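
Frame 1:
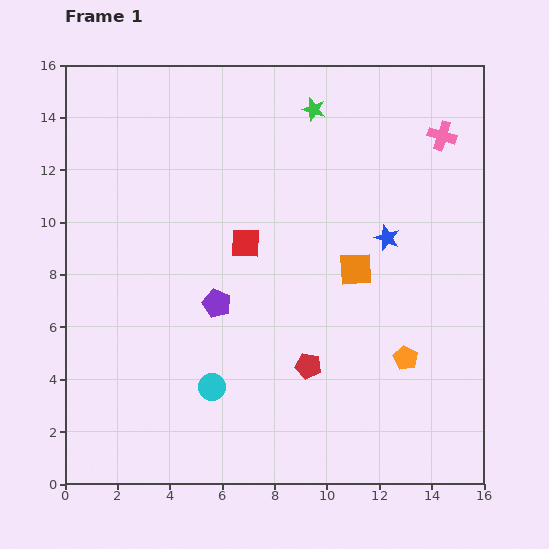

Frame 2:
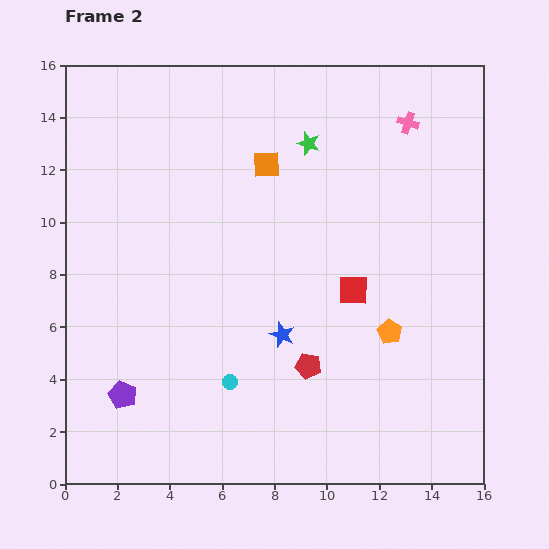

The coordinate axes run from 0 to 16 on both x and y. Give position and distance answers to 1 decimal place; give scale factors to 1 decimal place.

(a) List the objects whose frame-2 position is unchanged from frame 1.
the red pentagon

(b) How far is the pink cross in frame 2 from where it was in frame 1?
1.4

The pink cross moved from (14.4, 13.3) to (13.1, 13.8), a distance of √(1.3² + 0.5²) ≈ 1.4.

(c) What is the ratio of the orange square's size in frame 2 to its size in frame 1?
0.8×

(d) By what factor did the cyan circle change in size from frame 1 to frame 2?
0.6×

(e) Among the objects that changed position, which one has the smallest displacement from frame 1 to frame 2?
the cyan circle

(moved 0.7)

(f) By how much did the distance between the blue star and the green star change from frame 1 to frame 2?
+1.8

Distance in frame 1: 5.6. Distance in frame 2: 7.4.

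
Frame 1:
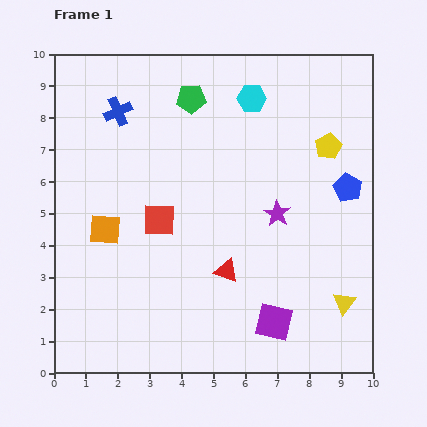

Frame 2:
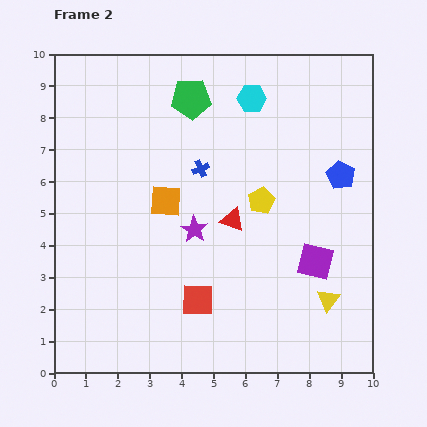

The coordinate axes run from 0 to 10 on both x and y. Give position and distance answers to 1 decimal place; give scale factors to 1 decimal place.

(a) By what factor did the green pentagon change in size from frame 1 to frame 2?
1.4×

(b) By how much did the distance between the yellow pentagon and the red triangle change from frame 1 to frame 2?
-3.9

Distance in frame 1: 5.0. Distance in frame 2: 1.1.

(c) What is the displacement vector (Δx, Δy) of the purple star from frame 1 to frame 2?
(-2.6, -0.5)

The purple star was at (7.0, 5.0) in frame 1 and (4.4, 4.5) in frame 2.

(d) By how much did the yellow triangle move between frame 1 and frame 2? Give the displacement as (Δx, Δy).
(-0.5, 0.1)

The yellow triangle was at (9.1, 2.2) in frame 1 and (8.6, 2.3) in frame 2.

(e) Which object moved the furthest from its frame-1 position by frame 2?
the blue cross

(moved 3.2; next 2.8)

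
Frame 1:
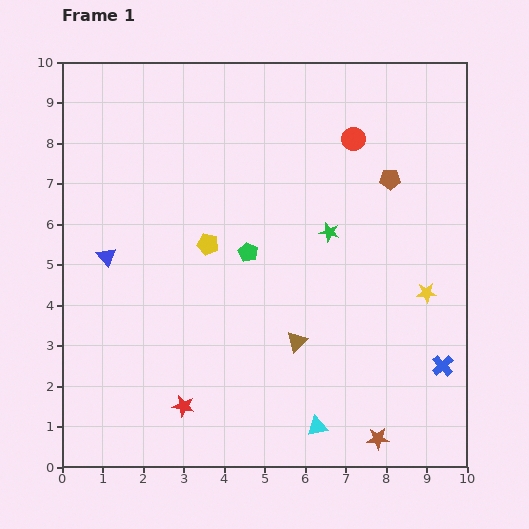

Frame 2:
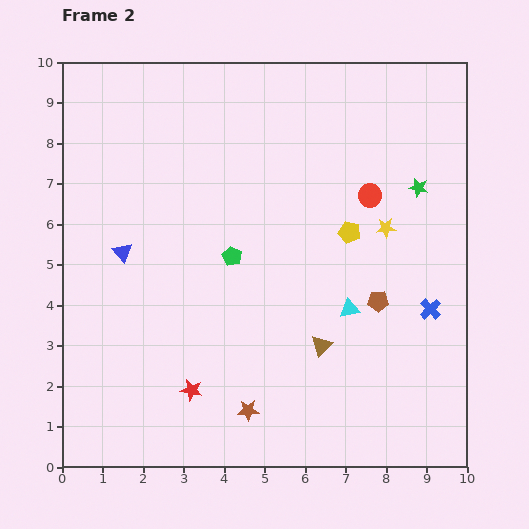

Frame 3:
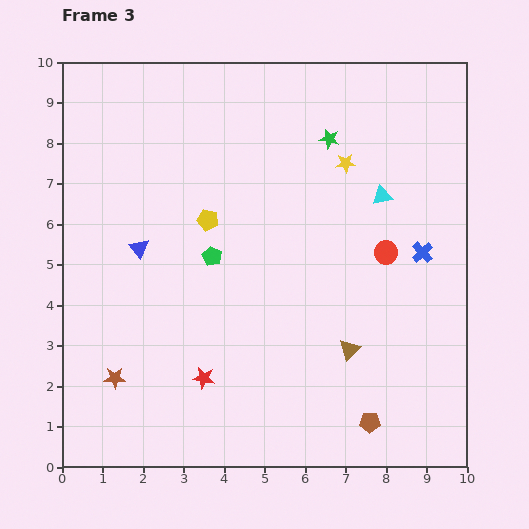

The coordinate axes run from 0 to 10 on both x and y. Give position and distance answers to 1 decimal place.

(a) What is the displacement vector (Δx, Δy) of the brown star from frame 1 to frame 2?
(-3.2, 0.7)

The brown star was at (7.8, 0.7) in frame 1 and (4.6, 1.4) in frame 2.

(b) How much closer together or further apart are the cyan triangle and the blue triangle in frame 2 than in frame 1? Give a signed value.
-0.9

Distance in frame 1: 6.7. Distance in frame 2: 5.8.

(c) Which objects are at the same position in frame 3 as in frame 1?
none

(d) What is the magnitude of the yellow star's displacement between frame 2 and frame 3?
1.9

The yellow star moved from (8.0, 5.9) to (7.0, 7.5), a distance of √(1.0² + 1.6²) ≈ 1.9.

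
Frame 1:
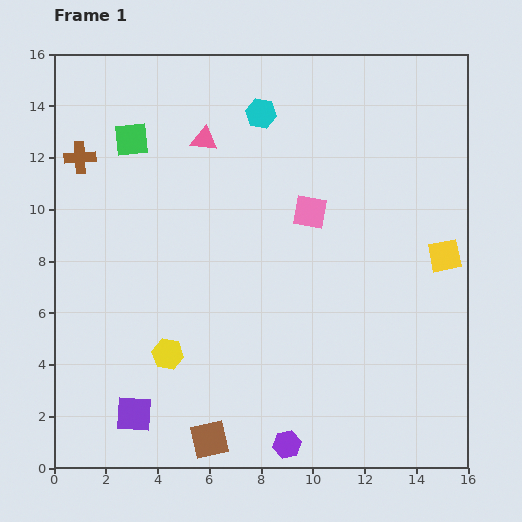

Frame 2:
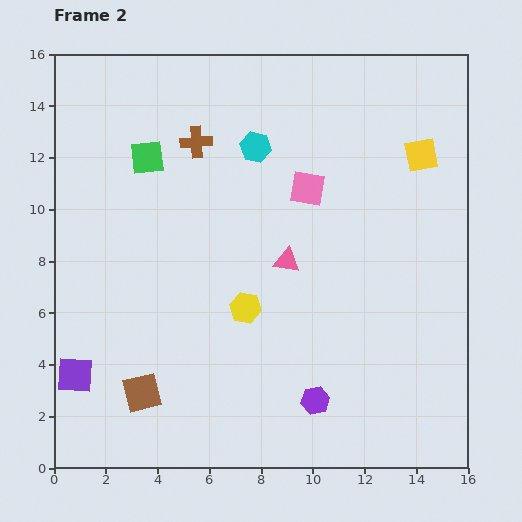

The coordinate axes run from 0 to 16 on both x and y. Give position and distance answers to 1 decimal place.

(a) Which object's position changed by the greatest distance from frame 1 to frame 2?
the pink triangle

(moved 5.7; next 4.5)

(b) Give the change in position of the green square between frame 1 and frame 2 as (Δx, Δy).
(0.6, -0.7)

The green square was at (3.0, 12.7) in frame 1 and (3.6, 12.0) in frame 2.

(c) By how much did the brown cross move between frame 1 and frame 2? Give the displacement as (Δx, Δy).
(4.5, 0.6)

The brown cross was at (1.0, 12.0) in frame 1 and (5.5, 12.6) in frame 2.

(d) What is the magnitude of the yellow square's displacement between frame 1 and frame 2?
4.0

The yellow square moved from (15.1, 8.2) to (14.2, 12.1), a distance of √(0.9² + 3.9²) ≈ 4.0.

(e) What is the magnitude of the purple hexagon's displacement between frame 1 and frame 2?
2.0

The purple hexagon moved from (9.0, 0.9) to (10.1, 2.6), a distance of √(1.1² + 1.7²) ≈ 2.0.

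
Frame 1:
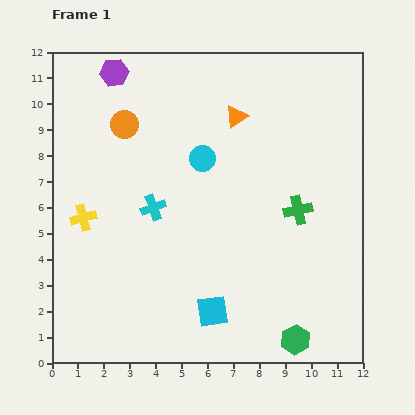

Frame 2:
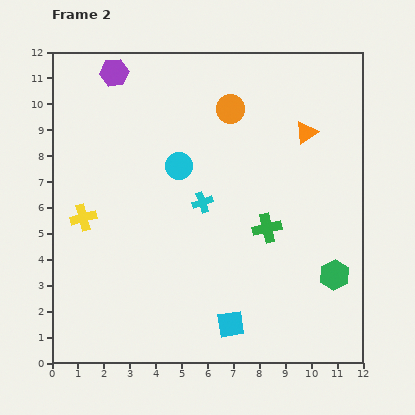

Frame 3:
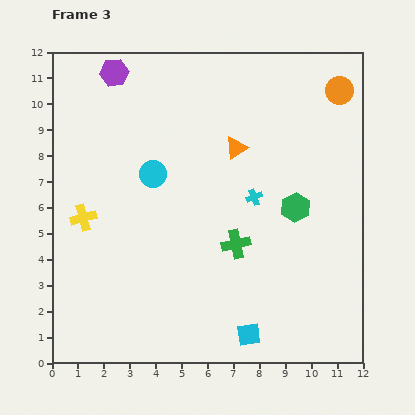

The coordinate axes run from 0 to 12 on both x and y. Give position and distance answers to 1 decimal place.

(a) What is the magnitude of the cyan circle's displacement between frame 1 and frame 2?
0.9

The cyan circle moved from (5.8, 7.9) to (4.9, 7.6), a distance of √(0.9² + 0.3²) ≈ 0.9.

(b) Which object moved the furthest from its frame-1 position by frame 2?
the orange circle

(moved 4.1; next 2.9)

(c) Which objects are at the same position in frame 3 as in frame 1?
the purple hexagon, the yellow cross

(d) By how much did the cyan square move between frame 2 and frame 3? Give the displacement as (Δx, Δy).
(0.7, -0.4)

The cyan square was at (6.9, 1.5) in frame 2 and (7.6, 1.1) in frame 3.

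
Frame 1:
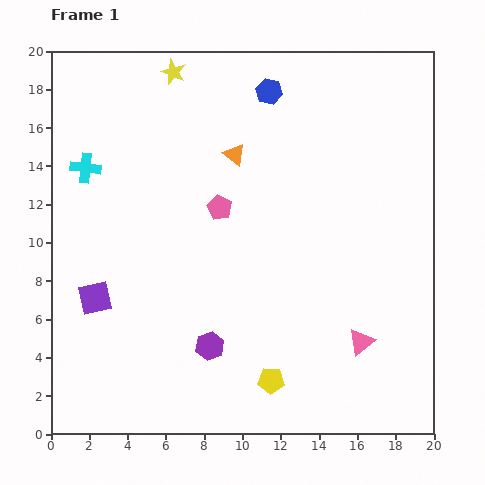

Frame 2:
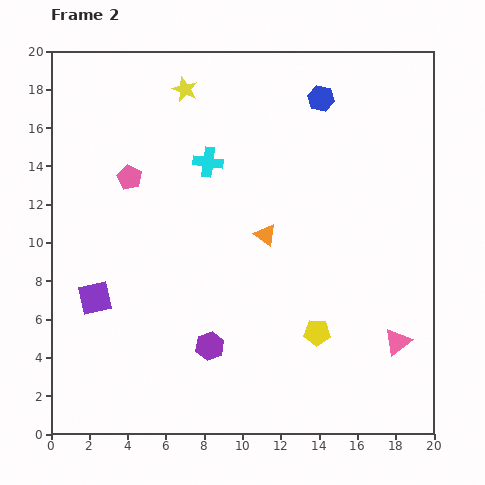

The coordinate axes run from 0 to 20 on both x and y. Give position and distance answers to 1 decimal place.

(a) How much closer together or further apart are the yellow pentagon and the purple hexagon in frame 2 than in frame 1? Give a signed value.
+1.9

Distance in frame 1: 3.7. Distance in frame 2: 5.6.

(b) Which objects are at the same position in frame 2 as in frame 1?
the purple hexagon, the purple square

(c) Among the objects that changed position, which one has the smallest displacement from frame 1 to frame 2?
the yellow star

(moved 1.1)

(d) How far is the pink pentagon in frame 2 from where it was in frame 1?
5.0

The pink pentagon moved from (8.8, 11.8) to (4.1, 13.4), a distance of √(4.7² + 1.6²) ≈ 5.0.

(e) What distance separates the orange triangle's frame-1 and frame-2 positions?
4.5

The orange triangle moved from (9.6, 14.6) to (11.2, 10.4), a distance of √(1.6² + 4.2²) ≈ 4.5.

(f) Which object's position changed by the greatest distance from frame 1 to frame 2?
the cyan cross

(moved 6.4; next 5.0)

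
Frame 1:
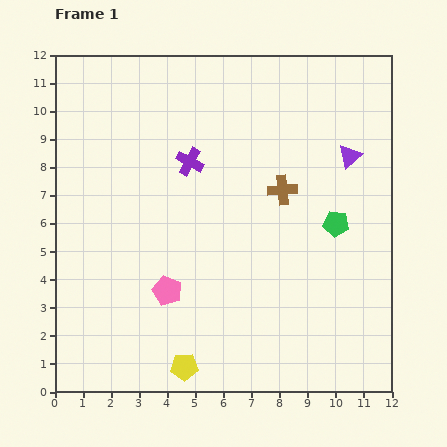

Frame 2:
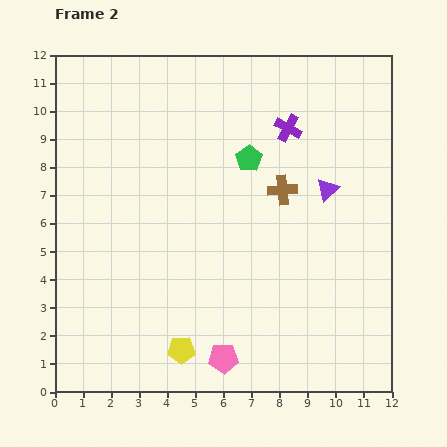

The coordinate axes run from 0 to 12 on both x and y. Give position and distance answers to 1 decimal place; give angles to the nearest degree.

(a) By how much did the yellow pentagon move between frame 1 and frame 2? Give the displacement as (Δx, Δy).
(-0.1, 0.6)

The yellow pentagon was at (4.6, 0.9) in frame 1 and (4.5, 1.5) in frame 2.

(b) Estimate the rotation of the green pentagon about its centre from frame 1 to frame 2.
31° clockwise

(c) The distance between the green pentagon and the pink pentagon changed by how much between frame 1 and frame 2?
+0.7

Distance in frame 1: 6.5. Distance in frame 2: 7.2.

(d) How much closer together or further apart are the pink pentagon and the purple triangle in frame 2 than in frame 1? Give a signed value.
-1.1

Distance in frame 1: 8.1. Distance in frame 2: 7.0.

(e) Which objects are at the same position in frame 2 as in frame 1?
the brown cross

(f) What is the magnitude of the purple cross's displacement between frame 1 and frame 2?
3.7

The purple cross moved from (4.8, 8.2) to (8.3, 9.4), a distance of √(3.5² + 1.2²) ≈ 3.7.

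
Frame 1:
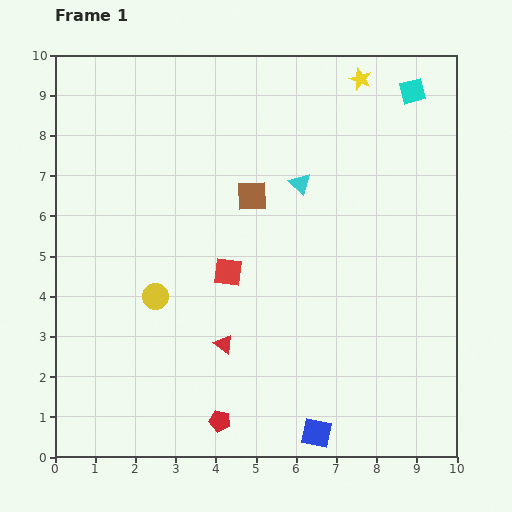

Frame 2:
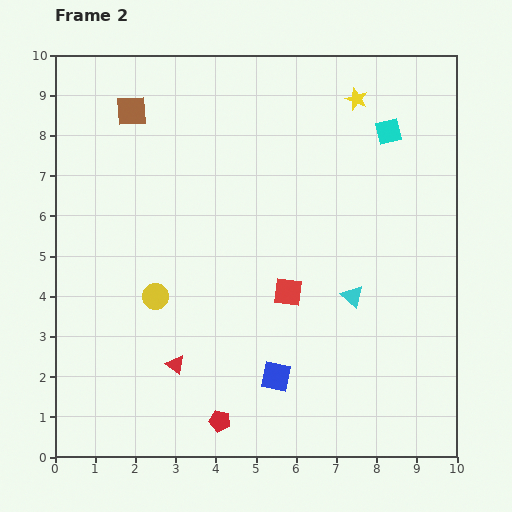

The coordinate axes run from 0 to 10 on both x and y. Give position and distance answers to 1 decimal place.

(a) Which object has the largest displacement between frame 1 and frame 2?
the brown square

(moved 3.7; next 3.1)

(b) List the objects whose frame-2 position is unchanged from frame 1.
the yellow circle, the red pentagon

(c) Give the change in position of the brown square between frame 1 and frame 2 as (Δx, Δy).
(-3.0, 2.1)

The brown square was at (4.9, 6.5) in frame 1 and (1.9, 8.6) in frame 2.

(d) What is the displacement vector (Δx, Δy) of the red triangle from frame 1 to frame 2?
(-1.2, -0.5)

The red triangle was at (4.2, 2.8) in frame 1 and (3.0, 2.3) in frame 2.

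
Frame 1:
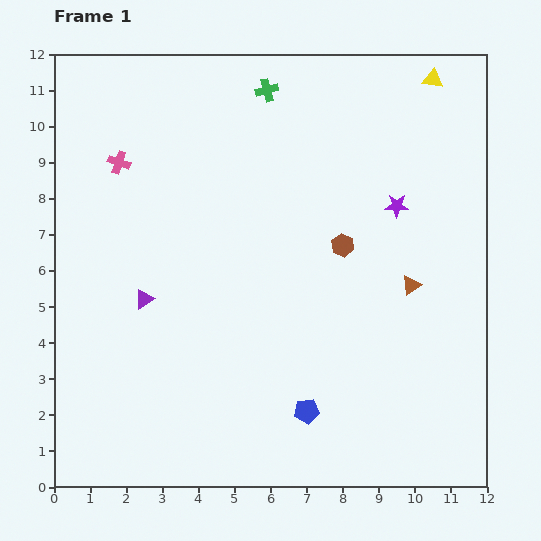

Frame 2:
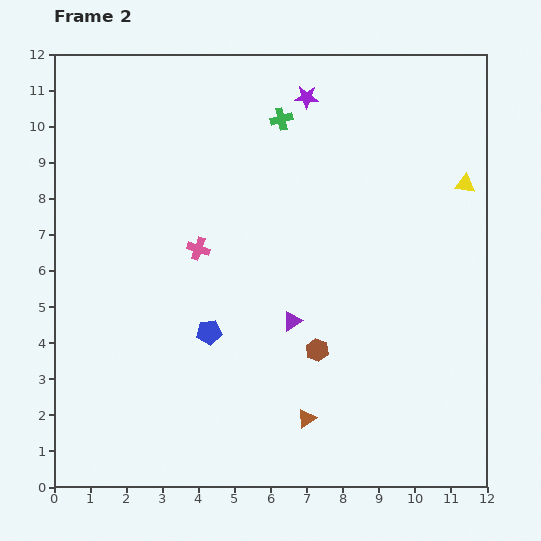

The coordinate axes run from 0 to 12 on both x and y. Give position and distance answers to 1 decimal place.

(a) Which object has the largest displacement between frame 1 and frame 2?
the brown triangle

(moved 4.7; next 4.1)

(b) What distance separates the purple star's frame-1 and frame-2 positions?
3.9

The purple star moved from (9.5, 7.8) to (7.0, 10.8), a distance of √(2.5² + 3.0²) ≈ 3.9.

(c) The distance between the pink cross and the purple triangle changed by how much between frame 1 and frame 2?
-0.6

Distance in frame 1: 3.9. Distance in frame 2: 3.3.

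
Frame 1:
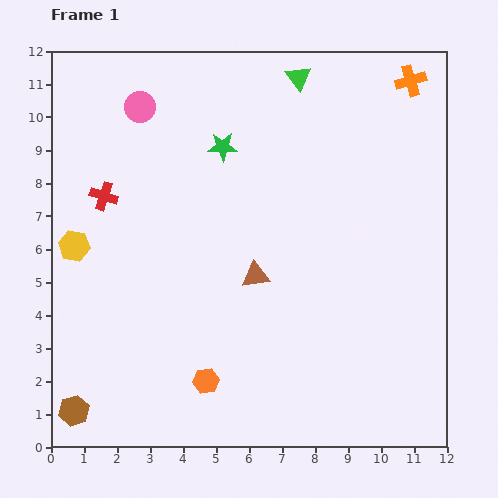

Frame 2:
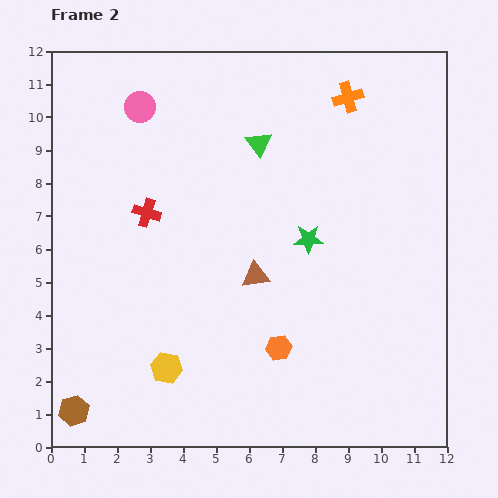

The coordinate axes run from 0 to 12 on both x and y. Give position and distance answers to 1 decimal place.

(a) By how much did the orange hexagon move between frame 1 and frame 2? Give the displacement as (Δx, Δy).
(2.2, 1.0)

The orange hexagon was at (4.7, 2.0) in frame 1 and (6.9, 3.0) in frame 2.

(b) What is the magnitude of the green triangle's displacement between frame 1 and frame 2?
2.3

The green triangle moved from (7.5, 11.2) to (6.3, 9.2), a distance of √(1.2² + 2.0²) ≈ 2.3.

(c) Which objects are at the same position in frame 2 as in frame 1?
the pink circle, the brown triangle, the brown hexagon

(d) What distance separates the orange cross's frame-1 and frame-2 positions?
2.0

The orange cross moved from (10.9, 11.1) to (9.0, 10.6), a distance of √(1.9² + 0.5²) ≈ 2.0.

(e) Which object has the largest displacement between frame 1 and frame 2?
the yellow hexagon

(moved 4.6; next 3.8)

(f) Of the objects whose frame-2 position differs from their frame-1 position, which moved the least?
the red cross

(moved 1.4)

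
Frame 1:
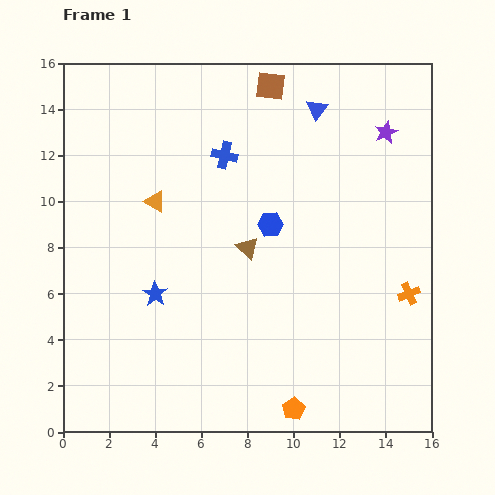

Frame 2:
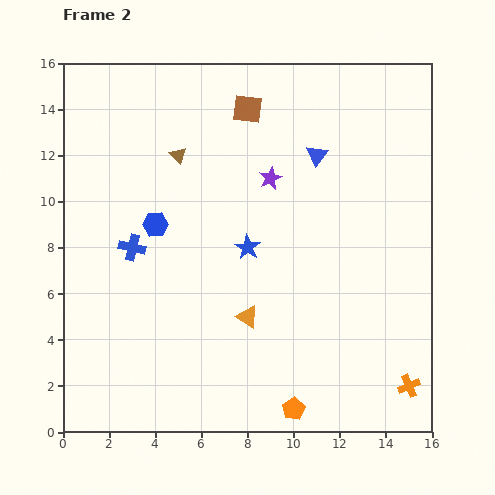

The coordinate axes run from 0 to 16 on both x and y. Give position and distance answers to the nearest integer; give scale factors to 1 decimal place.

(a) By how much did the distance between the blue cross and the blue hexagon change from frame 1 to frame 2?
-3

Distance in frame 1: 4. Distance in frame 2: 1.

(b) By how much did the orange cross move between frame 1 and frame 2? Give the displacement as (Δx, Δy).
(0, -4)

The orange cross was at (15, 6) in frame 1 and (15, 2) in frame 2.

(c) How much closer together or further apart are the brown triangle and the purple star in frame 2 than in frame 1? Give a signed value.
-4

Distance in frame 1: 8. Distance in frame 2: 4.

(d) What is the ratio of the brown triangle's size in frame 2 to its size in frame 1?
0.7×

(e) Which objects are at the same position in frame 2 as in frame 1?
the orange pentagon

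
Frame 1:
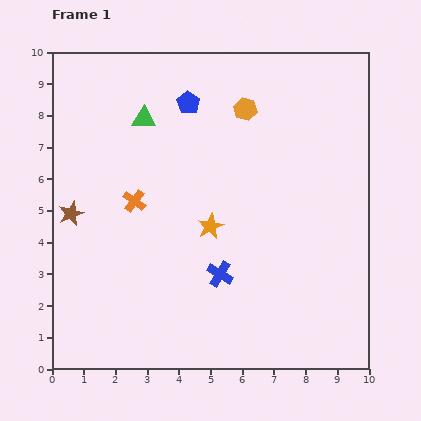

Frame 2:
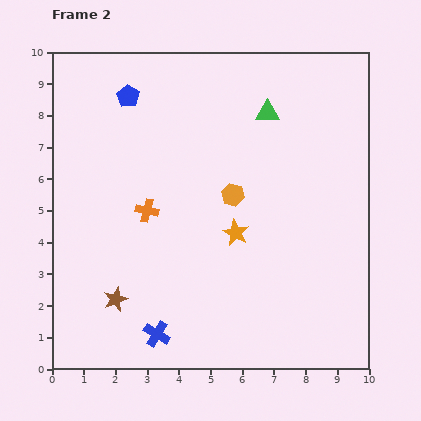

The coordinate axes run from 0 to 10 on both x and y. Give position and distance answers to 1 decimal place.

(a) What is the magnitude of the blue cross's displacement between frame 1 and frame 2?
2.8

The blue cross moved from (5.3, 3.0) to (3.3, 1.1), a distance of √(2.0² + 1.9²) ≈ 2.8.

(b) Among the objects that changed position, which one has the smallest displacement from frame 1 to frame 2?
the orange cross

(moved 0.5)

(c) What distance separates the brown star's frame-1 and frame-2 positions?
3.0

The brown star moved from (0.6, 4.9) to (2.0, 2.2), a distance of √(1.4² + 2.7²) ≈ 3.0.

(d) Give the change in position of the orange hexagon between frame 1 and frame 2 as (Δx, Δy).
(-0.4, -2.7)

The orange hexagon was at (6.1, 8.2) in frame 1 and (5.7, 5.5) in frame 2.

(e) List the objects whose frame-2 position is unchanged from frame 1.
none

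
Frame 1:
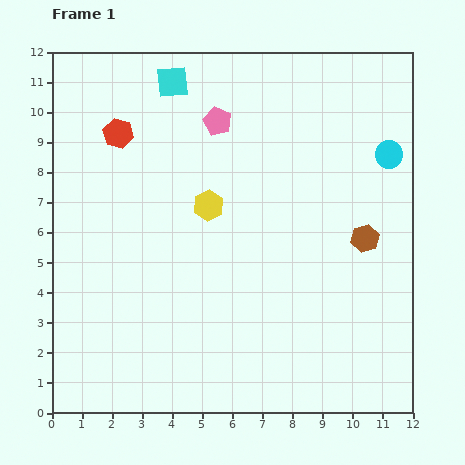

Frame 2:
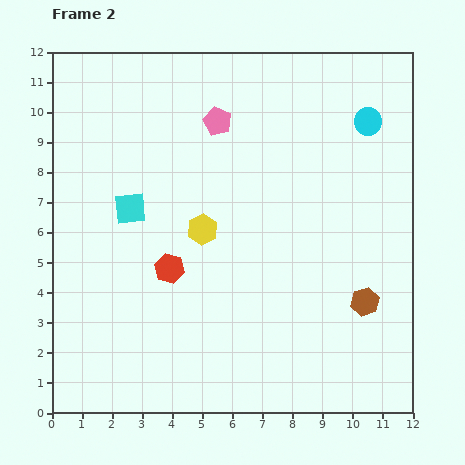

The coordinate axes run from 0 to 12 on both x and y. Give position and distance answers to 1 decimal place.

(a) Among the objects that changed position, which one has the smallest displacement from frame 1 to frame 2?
the yellow hexagon

(moved 0.8)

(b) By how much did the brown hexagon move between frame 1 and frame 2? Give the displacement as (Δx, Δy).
(0.0, -2.1)

The brown hexagon was at (10.4, 5.8) in frame 1 and (10.4, 3.7) in frame 2.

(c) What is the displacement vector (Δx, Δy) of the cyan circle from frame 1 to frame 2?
(-0.7, 1.1)

The cyan circle was at (11.2, 8.6) in frame 1 and (10.5, 9.7) in frame 2.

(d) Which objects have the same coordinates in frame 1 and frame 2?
the pink pentagon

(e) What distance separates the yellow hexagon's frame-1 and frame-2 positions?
0.8

The yellow hexagon moved from (5.2, 6.9) to (5.0, 6.1), a distance of √(0.2² + 0.8²) ≈ 0.8.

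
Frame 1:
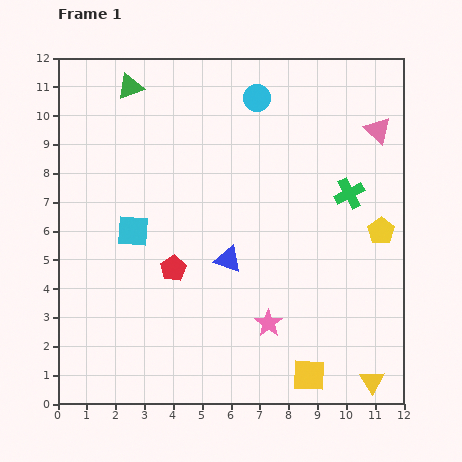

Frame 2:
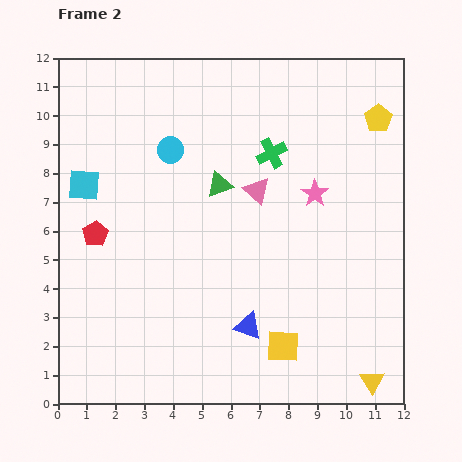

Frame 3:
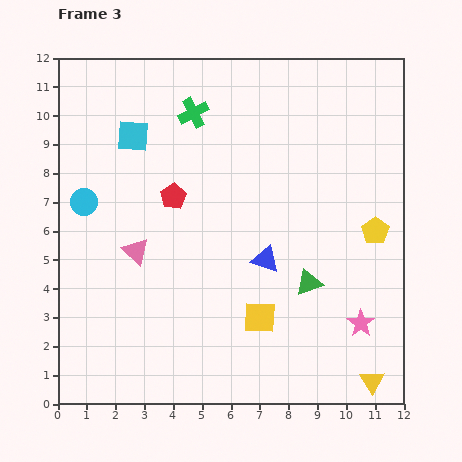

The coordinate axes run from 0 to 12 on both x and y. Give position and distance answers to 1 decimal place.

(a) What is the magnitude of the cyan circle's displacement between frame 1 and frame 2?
3.5

The cyan circle moved from (6.9, 10.6) to (3.9, 8.8), a distance of √(3.0² + 1.8²) ≈ 3.5.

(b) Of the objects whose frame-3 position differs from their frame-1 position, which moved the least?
the yellow pentagon

(moved 0.2)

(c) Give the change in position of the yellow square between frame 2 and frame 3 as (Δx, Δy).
(-0.8, 1.0)

The yellow square was at (7.8, 2.0) in frame 2 and (7.0, 3.0) in frame 3.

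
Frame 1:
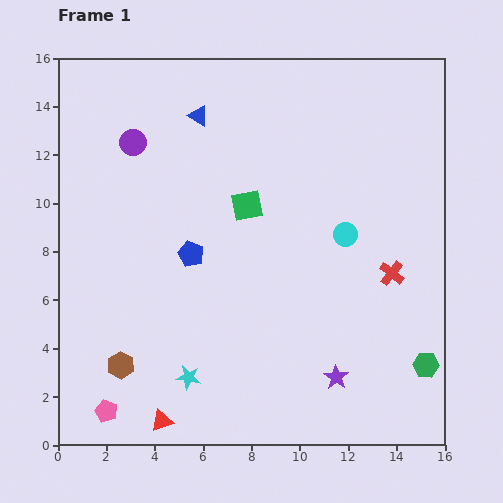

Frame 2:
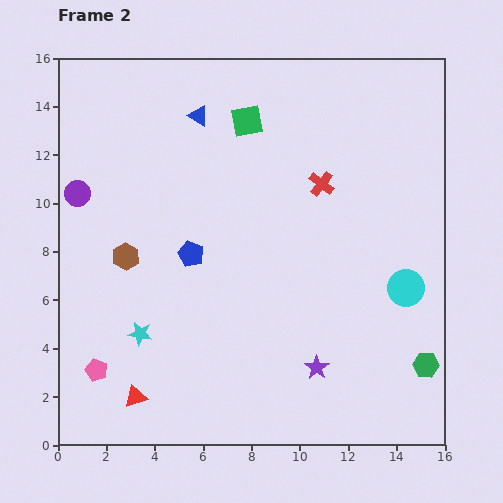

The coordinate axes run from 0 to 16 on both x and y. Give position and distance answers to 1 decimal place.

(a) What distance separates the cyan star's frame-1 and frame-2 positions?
2.7

The cyan star moved from (5.4, 2.8) to (3.4, 4.6), a distance of √(2.0² + 1.8²) ≈ 2.7.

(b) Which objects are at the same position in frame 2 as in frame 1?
the blue pentagon, the blue triangle, the green hexagon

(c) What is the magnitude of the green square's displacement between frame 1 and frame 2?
3.5

The green square moved from (7.8, 9.9) to (7.8, 13.4), a distance of √(0.0² + 3.5²) ≈ 3.5.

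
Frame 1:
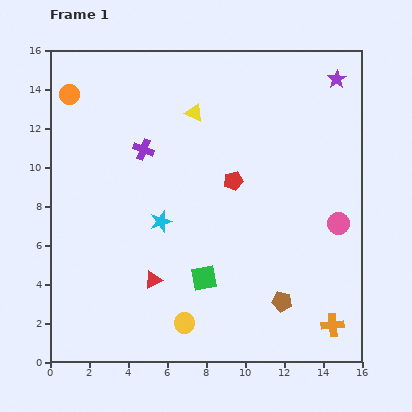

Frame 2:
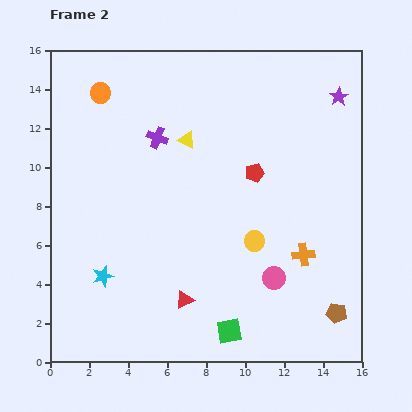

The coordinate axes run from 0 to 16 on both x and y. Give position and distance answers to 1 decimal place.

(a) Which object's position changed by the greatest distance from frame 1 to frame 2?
the yellow circle

(moved 5.5; next 4.3)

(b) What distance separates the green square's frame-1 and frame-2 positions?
3.0

The green square moved from (7.9, 4.3) to (9.2, 1.6), a distance of √(1.3² + 2.7²) ≈ 3.0.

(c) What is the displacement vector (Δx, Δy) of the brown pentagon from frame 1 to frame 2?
(2.8, -0.6)

The brown pentagon was at (11.9, 3.1) in frame 1 and (14.7, 2.5) in frame 2.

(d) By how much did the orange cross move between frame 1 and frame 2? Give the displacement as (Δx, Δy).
(-1.5, 3.6)

The orange cross was at (14.5, 1.9) in frame 1 and (13.0, 5.5) in frame 2.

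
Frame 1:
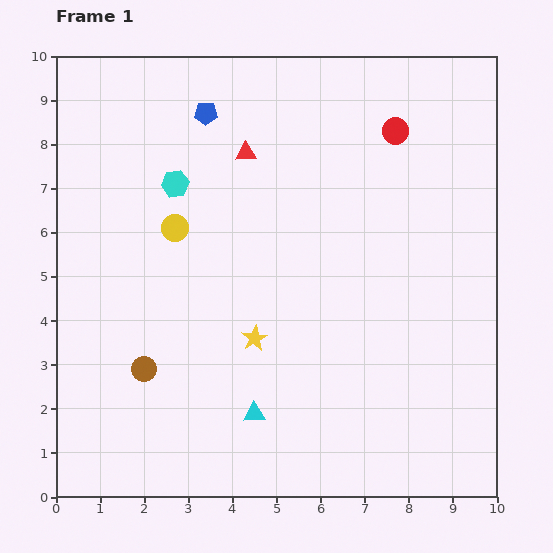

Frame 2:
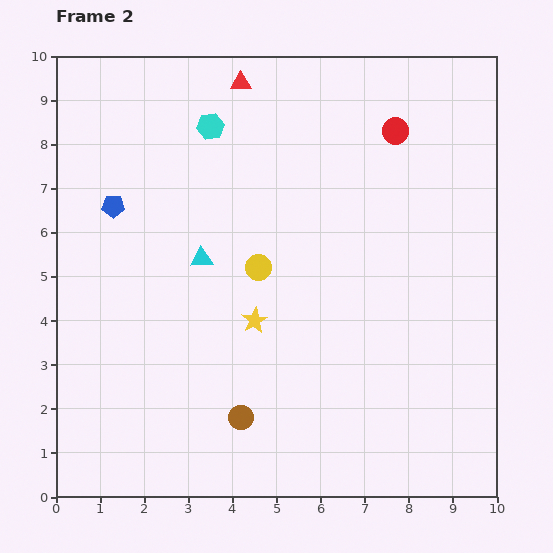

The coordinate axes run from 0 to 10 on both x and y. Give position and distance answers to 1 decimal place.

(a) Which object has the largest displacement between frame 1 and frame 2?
the cyan triangle

(moved 3.7; next 3.0)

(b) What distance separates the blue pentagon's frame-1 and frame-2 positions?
3.0

The blue pentagon moved from (3.4, 8.7) to (1.3, 6.6), a distance of √(2.1² + 2.1²) ≈ 3.0.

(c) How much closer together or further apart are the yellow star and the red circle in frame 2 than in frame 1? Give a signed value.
-0.3

Distance in frame 1: 5.7. Distance in frame 2: 5.4.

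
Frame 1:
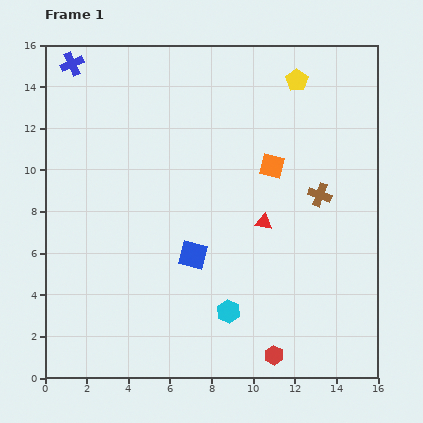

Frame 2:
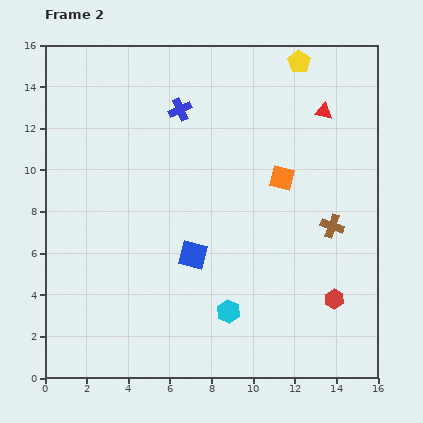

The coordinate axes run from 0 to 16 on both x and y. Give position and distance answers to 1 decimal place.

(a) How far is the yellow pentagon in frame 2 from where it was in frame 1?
0.9

The yellow pentagon moved from (12.1, 14.3) to (12.2, 15.2), a distance of √(0.1² + 0.9²) ≈ 0.9.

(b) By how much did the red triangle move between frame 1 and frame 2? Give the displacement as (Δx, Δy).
(2.9, 5.3)

The red triangle was at (10.5, 7.5) in frame 1 and (13.4, 12.8) in frame 2.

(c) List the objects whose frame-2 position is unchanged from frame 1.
the cyan hexagon, the blue square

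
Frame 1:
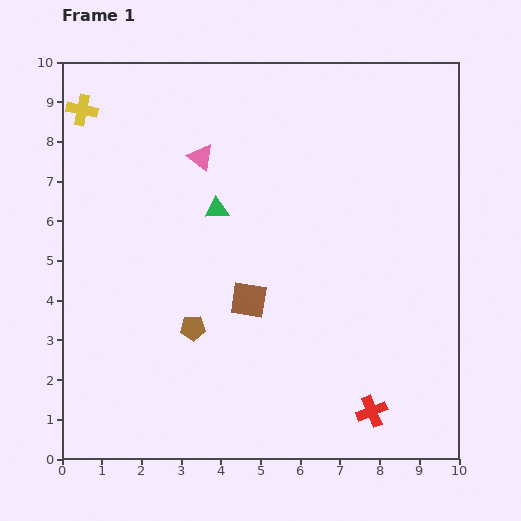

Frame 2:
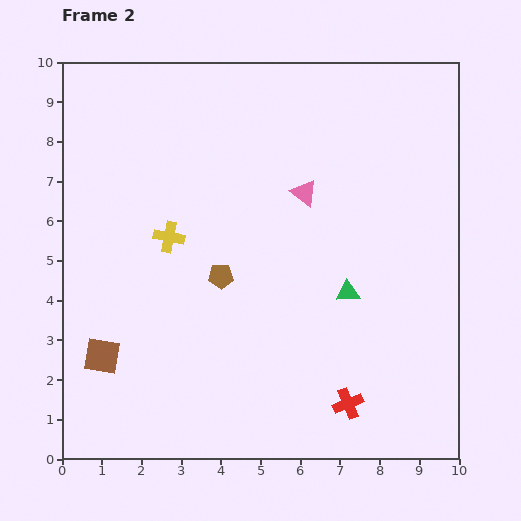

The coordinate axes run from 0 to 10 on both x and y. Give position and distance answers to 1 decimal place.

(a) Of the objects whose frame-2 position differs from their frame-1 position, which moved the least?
the red cross

(moved 0.6)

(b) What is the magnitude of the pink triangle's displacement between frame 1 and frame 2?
2.8

The pink triangle moved from (3.5, 7.6) to (6.1, 6.7), a distance of √(2.6² + 0.9²) ≈ 2.8.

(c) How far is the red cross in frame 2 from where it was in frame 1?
0.6

The red cross moved from (7.8, 1.2) to (7.2, 1.4), a distance of √(0.6² + 0.2²) ≈ 0.6.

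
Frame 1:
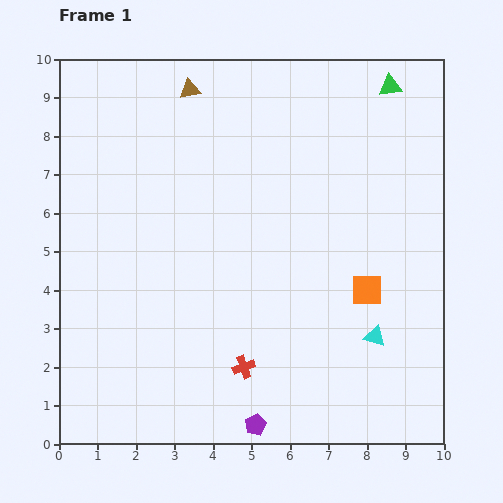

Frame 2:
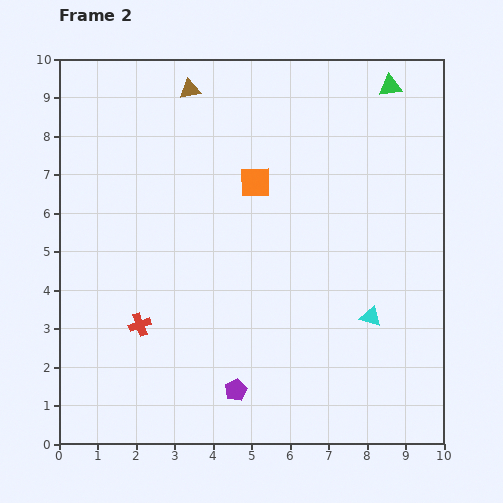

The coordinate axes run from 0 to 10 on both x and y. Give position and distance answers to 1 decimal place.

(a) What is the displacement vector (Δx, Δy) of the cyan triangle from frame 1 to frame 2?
(-0.1, 0.5)

The cyan triangle was at (8.2, 2.8) in frame 1 and (8.1, 3.3) in frame 2.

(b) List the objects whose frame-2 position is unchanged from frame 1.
the brown triangle, the green triangle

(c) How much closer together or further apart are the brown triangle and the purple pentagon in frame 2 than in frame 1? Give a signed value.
-1.0

Distance in frame 1: 8.9. Distance in frame 2: 7.9.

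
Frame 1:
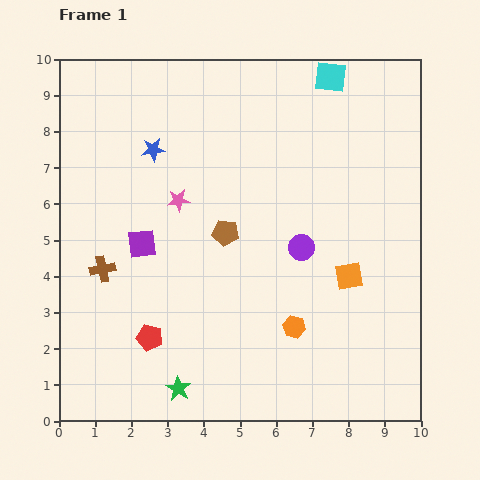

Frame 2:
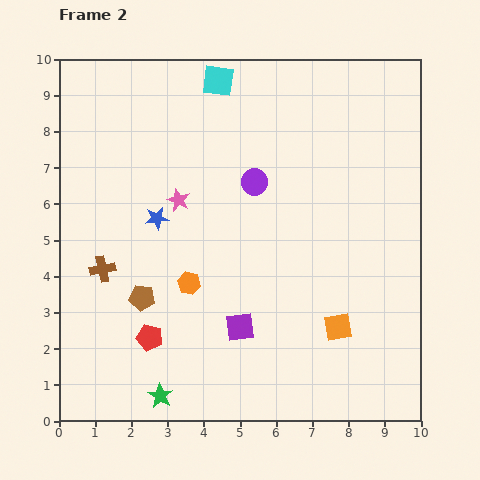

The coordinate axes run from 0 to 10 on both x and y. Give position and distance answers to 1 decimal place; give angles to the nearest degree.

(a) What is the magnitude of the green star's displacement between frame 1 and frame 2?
0.5

The green star moved from (3.3, 0.9) to (2.8, 0.7), a distance of √(0.5² + 0.2²) ≈ 0.5.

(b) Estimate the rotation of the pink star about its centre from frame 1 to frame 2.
29° clockwise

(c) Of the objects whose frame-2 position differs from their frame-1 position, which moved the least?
the green star

(moved 0.5)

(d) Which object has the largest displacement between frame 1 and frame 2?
the purple square

(moved 3.5; next 3.1)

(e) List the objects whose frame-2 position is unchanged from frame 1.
the red pentagon, the brown cross, the pink star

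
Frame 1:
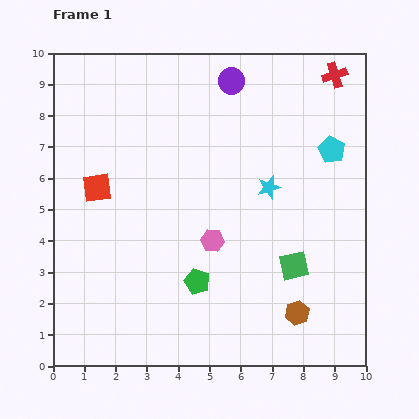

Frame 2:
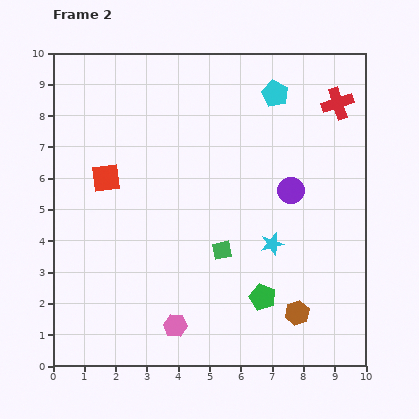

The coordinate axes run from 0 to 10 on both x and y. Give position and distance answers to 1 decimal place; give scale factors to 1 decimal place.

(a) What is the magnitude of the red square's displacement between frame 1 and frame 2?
0.4

The red square moved from (1.4, 5.7) to (1.7, 6.0), a distance of √(0.3² + 0.3²) ≈ 0.4.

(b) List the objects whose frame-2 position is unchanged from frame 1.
the brown hexagon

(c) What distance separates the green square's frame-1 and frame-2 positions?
2.4

The green square moved from (7.7, 3.2) to (5.4, 3.7), a distance of √(2.3² + 0.5²) ≈ 2.4.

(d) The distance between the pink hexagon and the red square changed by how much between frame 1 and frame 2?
+1.1

Distance in frame 1: 4.1. Distance in frame 2: 5.2.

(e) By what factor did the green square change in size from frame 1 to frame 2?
0.7×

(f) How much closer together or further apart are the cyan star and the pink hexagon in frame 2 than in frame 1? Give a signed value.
+1.5

Distance in frame 1: 2.5. Distance in frame 2: 4.0.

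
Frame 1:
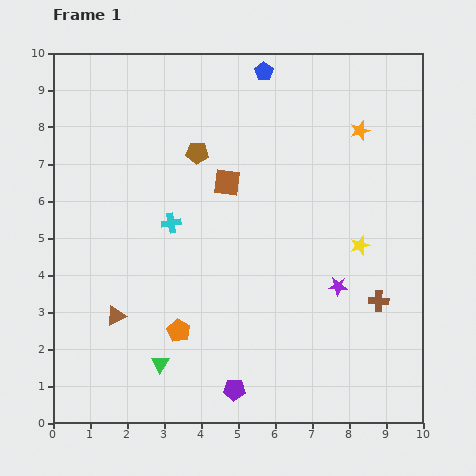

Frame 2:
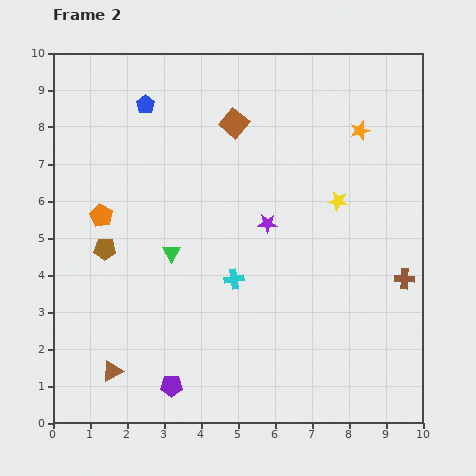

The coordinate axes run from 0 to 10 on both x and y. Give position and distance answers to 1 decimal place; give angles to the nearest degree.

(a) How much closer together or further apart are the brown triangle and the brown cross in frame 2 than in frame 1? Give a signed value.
+1.2

Distance in frame 1: 7.1. Distance in frame 2: 8.3.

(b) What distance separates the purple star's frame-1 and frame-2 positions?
2.5

The purple star moved from (7.7, 3.7) to (5.8, 5.4), a distance of √(1.9² + 1.7²) ≈ 2.5.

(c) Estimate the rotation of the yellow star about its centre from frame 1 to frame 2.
27° clockwise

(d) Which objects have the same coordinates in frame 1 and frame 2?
the orange star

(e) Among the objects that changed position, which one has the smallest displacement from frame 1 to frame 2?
the brown cross

(moved 0.9)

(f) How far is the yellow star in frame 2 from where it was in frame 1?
1.3

The yellow star moved from (8.3, 4.8) to (7.7, 6.0), a distance of √(0.6² + 1.2²) ≈ 1.3.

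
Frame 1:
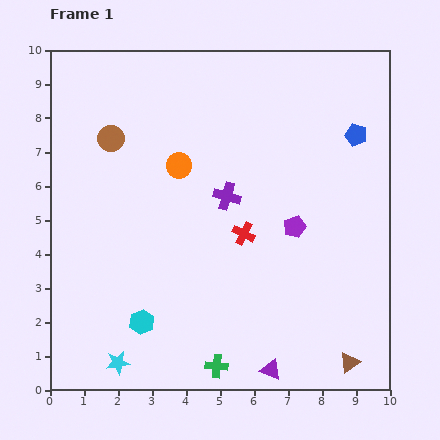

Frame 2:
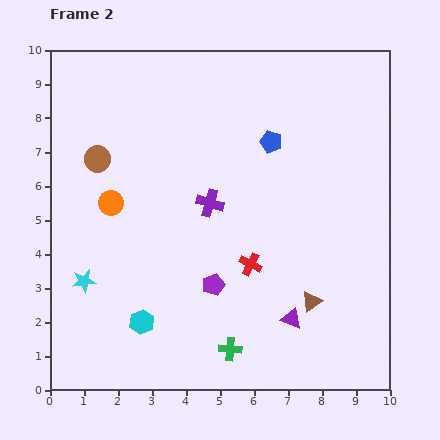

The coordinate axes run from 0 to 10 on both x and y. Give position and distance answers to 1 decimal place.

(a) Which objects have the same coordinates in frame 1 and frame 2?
the cyan hexagon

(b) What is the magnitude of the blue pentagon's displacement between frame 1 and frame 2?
2.5

The blue pentagon moved from (9.0, 7.5) to (6.5, 7.3), a distance of √(2.5² + 0.2²) ≈ 2.5.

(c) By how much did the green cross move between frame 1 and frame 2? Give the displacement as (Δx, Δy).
(0.4, 0.5)

The green cross was at (4.9, 0.7) in frame 1 and (5.3, 1.2) in frame 2.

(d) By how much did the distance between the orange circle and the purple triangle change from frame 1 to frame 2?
-0.3

Distance in frame 1: 6.6. Distance in frame 2: 6.3.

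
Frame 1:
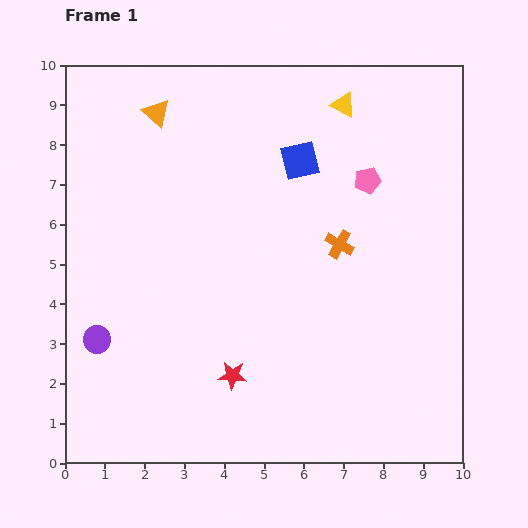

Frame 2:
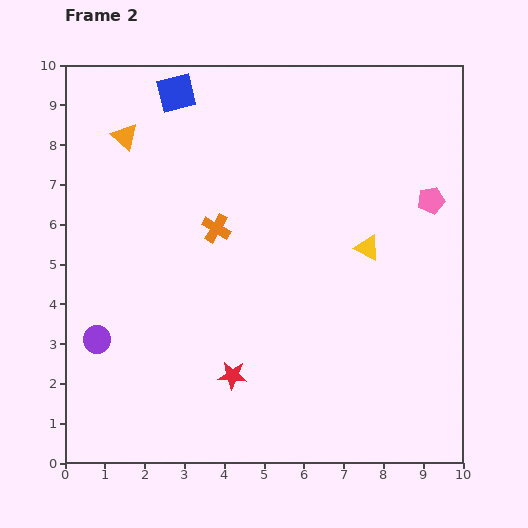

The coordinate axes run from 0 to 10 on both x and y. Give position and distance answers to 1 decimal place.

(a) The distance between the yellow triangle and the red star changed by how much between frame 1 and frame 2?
-2.7

Distance in frame 1: 7.4. Distance in frame 2: 4.7.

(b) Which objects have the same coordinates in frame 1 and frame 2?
the red star, the purple circle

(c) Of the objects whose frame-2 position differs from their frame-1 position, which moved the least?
the orange triangle

(moved 1.0)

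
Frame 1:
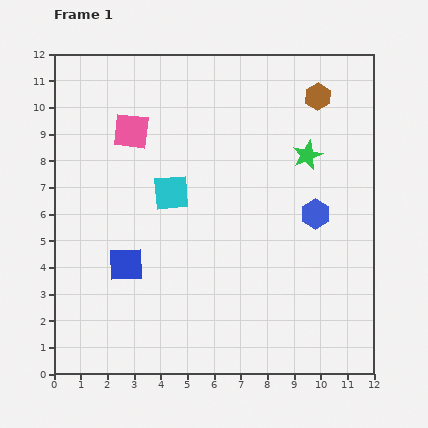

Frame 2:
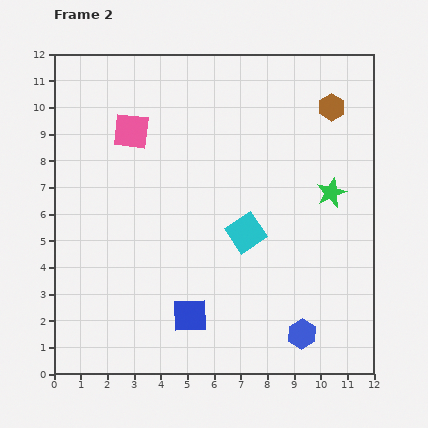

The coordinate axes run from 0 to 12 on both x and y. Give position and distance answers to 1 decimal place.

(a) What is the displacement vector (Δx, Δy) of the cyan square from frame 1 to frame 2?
(2.8, -1.5)

The cyan square was at (4.4, 6.8) in frame 1 and (7.2, 5.3) in frame 2.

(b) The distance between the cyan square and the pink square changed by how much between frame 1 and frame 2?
+3.0

Distance in frame 1: 2.7. Distance in frame 2: 5.7.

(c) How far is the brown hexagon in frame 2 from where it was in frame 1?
0.6

The brown hexagon moved from (9.9, 10.4) to (10.4, 10.0), a distance of √(0.5² + 0.4²) ≈ 0.6.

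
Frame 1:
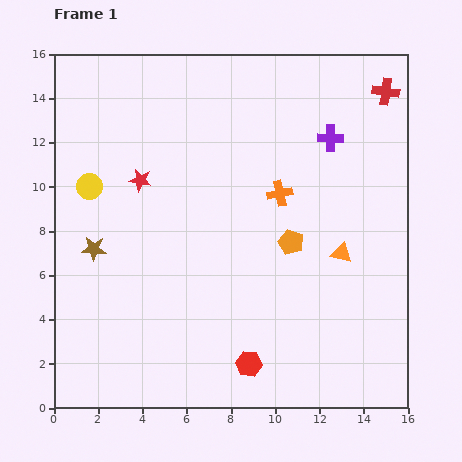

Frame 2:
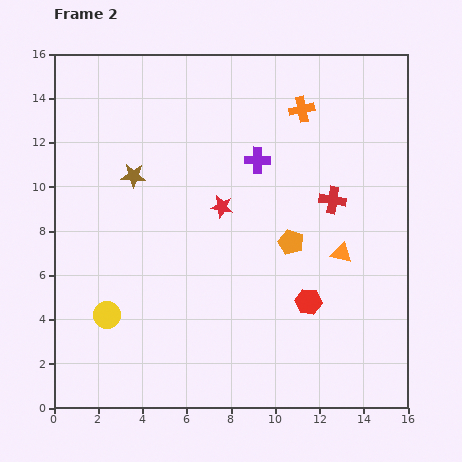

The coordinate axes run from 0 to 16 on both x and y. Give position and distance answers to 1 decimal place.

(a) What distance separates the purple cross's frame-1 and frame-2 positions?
3.4

The purple cross moved from (12.5, 12.2) to (9.2, 11.2), a distance of √(3.3² + 1.0²) ≈ 3.4.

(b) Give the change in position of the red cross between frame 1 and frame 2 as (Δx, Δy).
(-2.4, -4.9)

The red cross was at (15.0, 14.3) in frame 1 and (12.6, 9.4) in frame 2.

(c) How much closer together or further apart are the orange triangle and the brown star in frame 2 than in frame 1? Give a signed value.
-1.2

Distance in frame 1: 11.2. Distance in frame 2: 10.0.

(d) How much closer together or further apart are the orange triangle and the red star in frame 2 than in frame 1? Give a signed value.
-3.9

Distance in frame 1: 9.7. Distance in frame 2: 5.8.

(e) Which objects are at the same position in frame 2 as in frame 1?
the orange triangle, the orange pentagon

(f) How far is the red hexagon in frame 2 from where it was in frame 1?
3.9

The red hexagon moved from (8.8, 2.0) to (11.5, 4.8), a distance of √(2.7² + 2.8²) ≈ 3.9.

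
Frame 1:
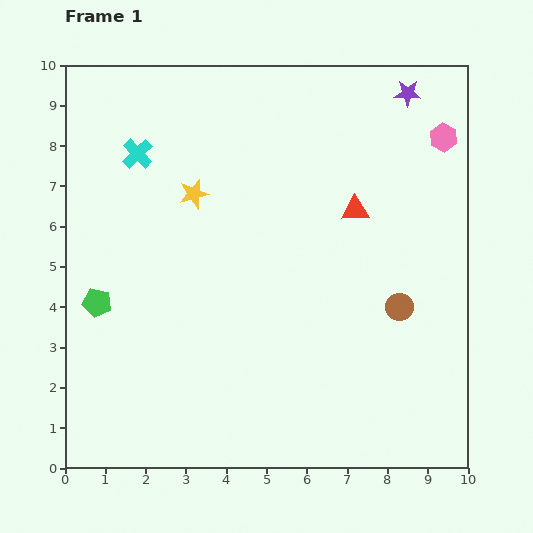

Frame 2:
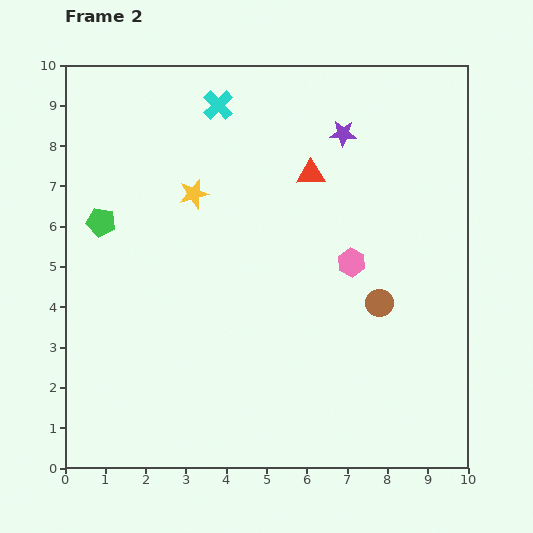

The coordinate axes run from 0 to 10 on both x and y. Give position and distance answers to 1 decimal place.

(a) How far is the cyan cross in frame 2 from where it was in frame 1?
2.3

The cyan cross moved from (1.8, 7.8) to (3.8, 9.0), a distance of √(2.0² + 1.2²) ≈ 2.3.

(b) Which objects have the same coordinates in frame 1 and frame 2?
the yellow star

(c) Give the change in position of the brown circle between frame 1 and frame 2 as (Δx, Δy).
(-0.5, 0.1)

The brown circle was at (8.3, 4.0) in frame 1 and (7.8, 4.1) in frame 2.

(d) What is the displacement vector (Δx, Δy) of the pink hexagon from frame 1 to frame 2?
(-2.3, -3.1)

The pink hexagon was at (9.4, 8.2) in frame 1 and (7.1, 5.1) in frame 2.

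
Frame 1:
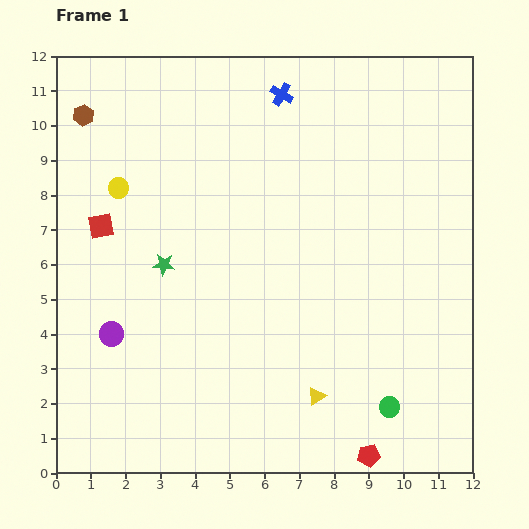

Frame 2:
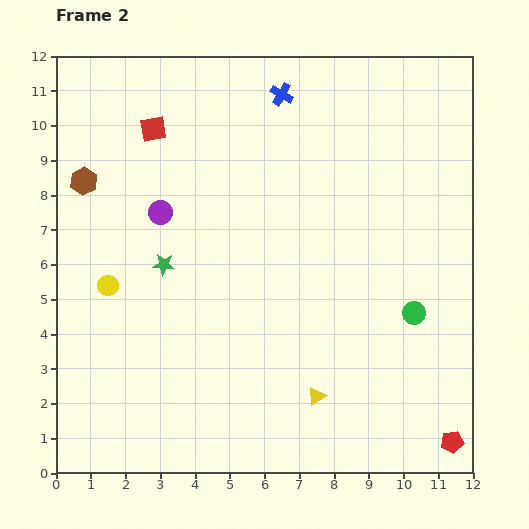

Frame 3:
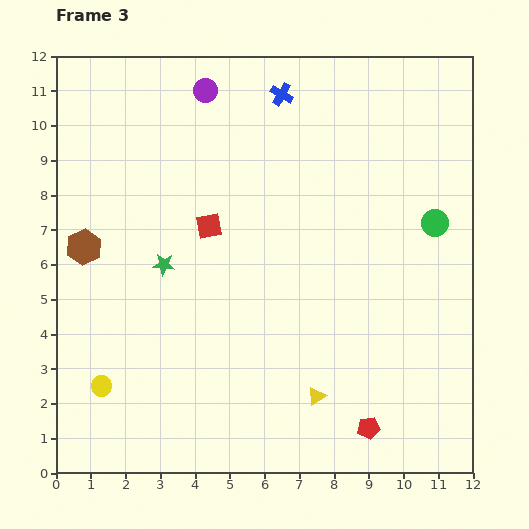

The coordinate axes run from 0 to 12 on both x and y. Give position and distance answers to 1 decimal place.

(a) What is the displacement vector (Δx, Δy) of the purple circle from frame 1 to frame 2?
(1.4, 3.5)

The purple circle was at (1.6, 4.0) in frame 1 and (3.0, 7.5) in frame 2.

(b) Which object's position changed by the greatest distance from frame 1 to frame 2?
the purple circle

(moved 3.8; next 3.2)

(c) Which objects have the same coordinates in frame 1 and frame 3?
the yellow triangle, the green star, the blue cross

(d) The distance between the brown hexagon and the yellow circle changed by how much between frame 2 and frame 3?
+0.9

Distance in frame 2: 3.1. Distance in frame 3: 4.0.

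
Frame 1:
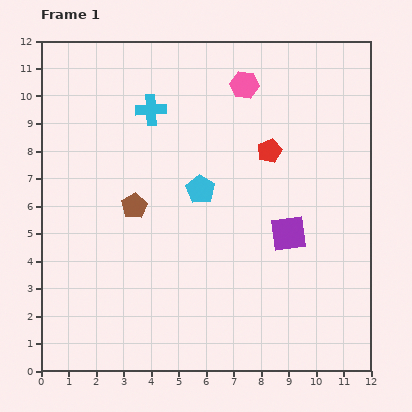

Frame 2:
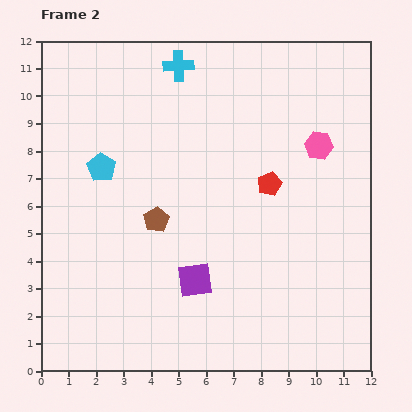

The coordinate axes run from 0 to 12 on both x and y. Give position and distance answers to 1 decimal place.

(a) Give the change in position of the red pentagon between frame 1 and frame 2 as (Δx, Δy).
(0.0, -1.2)

The red pentagon was at (8.3, 8.0) in frame 1 and (8.3, 6.8) in frame 2.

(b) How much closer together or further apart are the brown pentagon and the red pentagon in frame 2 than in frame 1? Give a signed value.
-1.0

Distance in frame 1: 5.3. Distance in frame 2: 4.3.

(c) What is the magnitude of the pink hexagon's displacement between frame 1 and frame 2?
3.5

The pink hexagon moved from (7.4, 10.4) to (10.1, 8.2), a distance of √(2.7² + 2.2²) ≈ 3.5.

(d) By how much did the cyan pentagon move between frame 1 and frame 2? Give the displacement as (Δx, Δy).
(-3.6, 0.8)

The cyan pentagon was at (5.8, 6.6) in frame 1 and (2.2, 7.4) in frame 2.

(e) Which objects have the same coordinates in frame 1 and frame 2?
none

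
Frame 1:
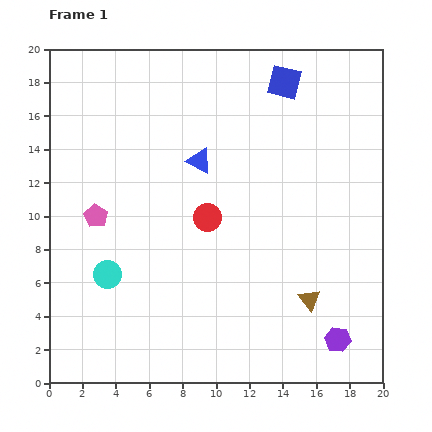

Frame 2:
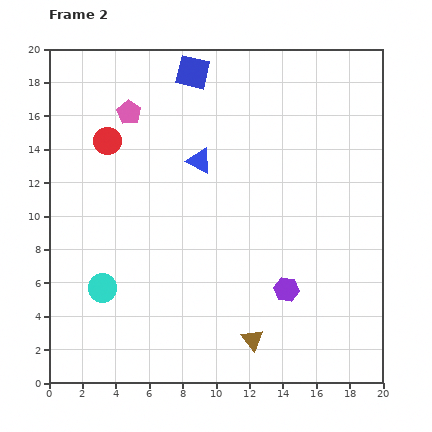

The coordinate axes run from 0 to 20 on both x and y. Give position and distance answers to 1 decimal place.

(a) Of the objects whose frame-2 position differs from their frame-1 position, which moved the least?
the cyan circle

(moved 0.9)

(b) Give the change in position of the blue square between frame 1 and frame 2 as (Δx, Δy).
(-5.5, 0.6)

The blue square was at (14.1, 18.0) in frame 1 and (8.6, 18.6) in frame 2.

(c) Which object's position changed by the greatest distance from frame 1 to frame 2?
the red circle

(moved 7.6; next 6.5)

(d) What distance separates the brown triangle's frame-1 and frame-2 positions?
4.2

The brown triangle moved from (15.6, 5.0) to (12.2, 2.6), a distance of √(3.4² + 2.4²) ≈ 4.2.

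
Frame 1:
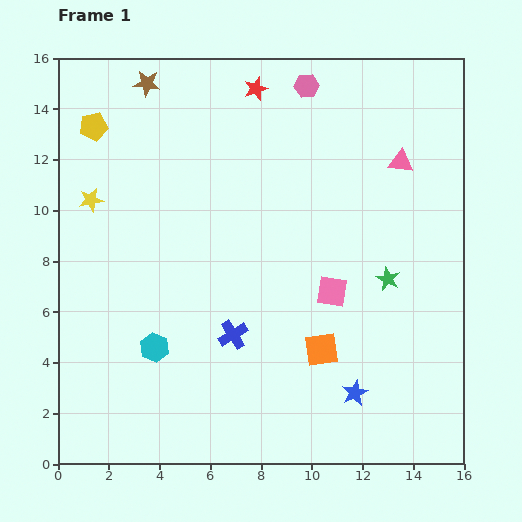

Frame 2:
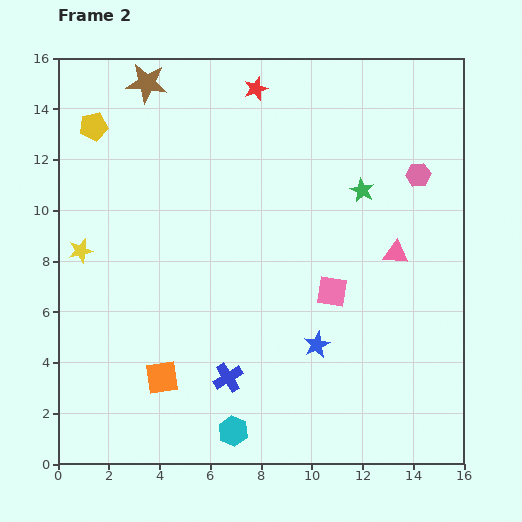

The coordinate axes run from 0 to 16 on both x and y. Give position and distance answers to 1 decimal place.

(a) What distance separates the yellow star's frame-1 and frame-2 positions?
2.0

The yellow star moved from (1.3, 10.4) to (0.9, 8.4), a distance of √(0.4² + 2.0²) ≈ 2.0.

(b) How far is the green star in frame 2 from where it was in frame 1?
3.6

The green star moved from (13.0, 7.3) to (12.0, 10.8), a distance of √(1.0² + 3.5²) ≈ 3.6.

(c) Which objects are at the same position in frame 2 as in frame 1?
the yellow pentagon, the brown star, the red star, the pink square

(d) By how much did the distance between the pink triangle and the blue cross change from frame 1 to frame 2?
-1.3

Distance in frame 1: 9.5. Distance in frame 2: 8.2.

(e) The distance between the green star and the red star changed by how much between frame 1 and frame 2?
-3.3

Distance in frame 1: 9.1. Distance in frame 2: 5.8.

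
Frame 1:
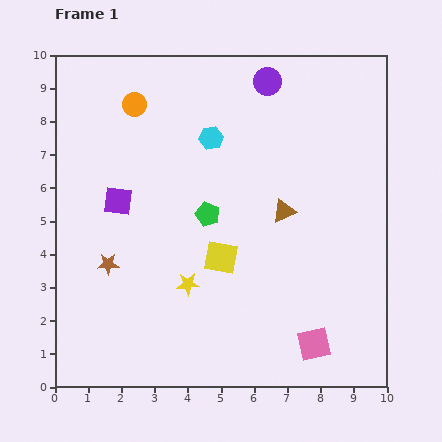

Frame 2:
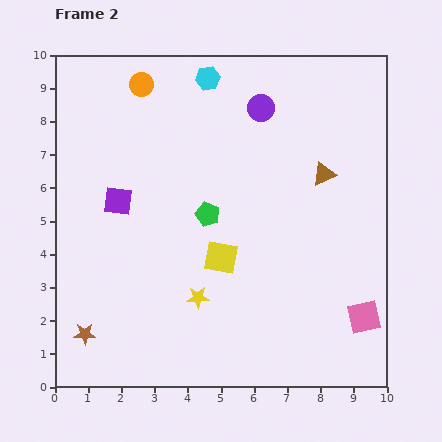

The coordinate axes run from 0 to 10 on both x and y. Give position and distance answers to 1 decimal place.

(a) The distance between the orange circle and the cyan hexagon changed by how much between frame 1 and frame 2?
-0.5

Distance in frame 1: 2.5. Distance in frame 2: 2.0.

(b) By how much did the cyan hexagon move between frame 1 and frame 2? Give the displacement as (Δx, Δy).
(-0.1, 1.8)

The cyan hexagon was at (4.7, 7.5) in frame 1 and (4.6, 9.3) in frame 2.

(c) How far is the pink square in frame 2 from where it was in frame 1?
1.7

The pink square moved from (7.8, 1.3) to (9.3, 2.1), a distance of √(1.5² + 0.8²) ≈ 1.7.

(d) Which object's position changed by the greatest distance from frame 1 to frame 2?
the brown star

(moved 2.2; next 1.8)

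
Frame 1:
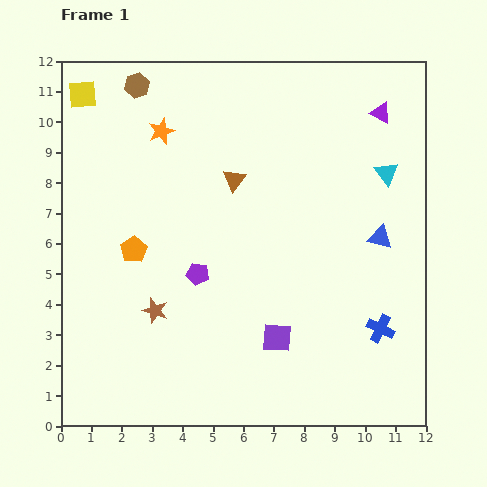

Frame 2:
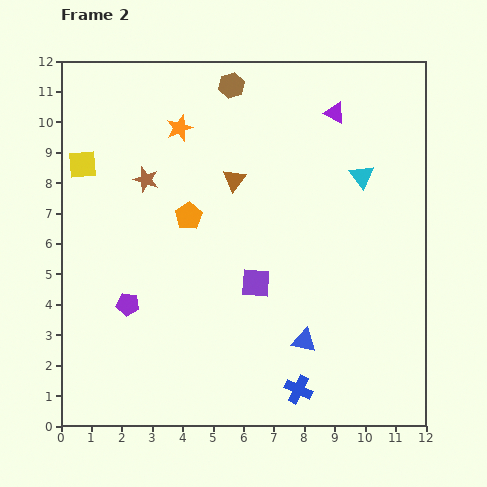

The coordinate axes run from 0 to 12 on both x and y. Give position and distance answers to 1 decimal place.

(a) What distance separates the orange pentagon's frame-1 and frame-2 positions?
2.1

The orange pentagon moved from (2.4, 5.8) to (4.2, 6.9), a distance of √(1.8² + 1.1²) ≈ 2.1.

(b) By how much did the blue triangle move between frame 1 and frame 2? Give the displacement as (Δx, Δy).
(-2.5, -3.4)

The blue triangle was at (10.5, 6.2) in frame 1 and (8.0, 2.8) in frame 2.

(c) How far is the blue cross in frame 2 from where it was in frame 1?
3.4

The blue cross moved from (10.5, 3.2) to (7.8, 1.2), a distance of √(2.7² + 2.0²) ≈ 3.4.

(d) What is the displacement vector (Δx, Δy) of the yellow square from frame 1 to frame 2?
(0.0, -2.3)

The yellow square was at (0.7, 10.9) in frame 1 and (0.7, 8.6) in frame 2.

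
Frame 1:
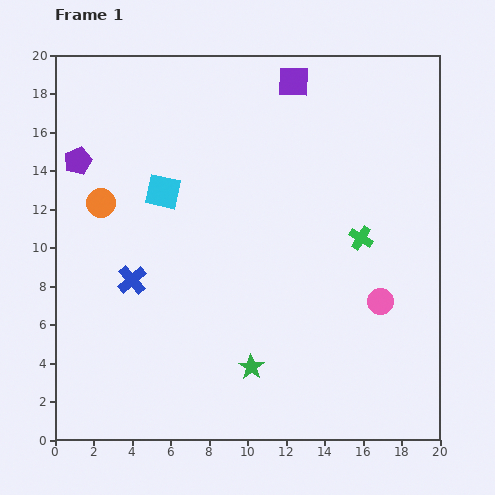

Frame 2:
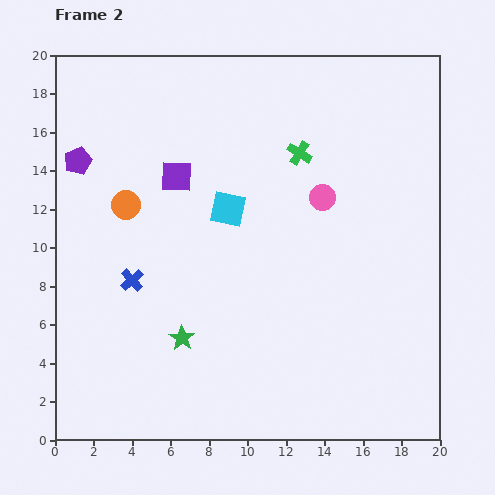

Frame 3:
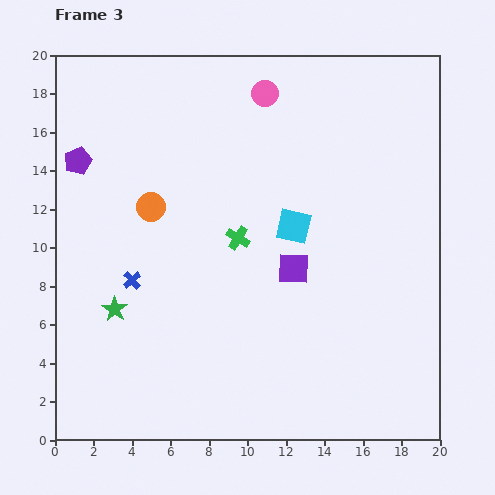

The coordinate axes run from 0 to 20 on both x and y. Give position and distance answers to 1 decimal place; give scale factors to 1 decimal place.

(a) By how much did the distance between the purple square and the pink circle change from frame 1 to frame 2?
-4.6

Distance in frame 1: 12.3. Distance in frame 2: 7.7.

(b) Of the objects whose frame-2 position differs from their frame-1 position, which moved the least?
the orange circle

(moved 1.3)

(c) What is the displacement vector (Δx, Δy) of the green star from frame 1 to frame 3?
(-7.1, 3.0)

The green star was at (10.2, 3.8) in frame 1 and (3.1, 6.8) in frame 3.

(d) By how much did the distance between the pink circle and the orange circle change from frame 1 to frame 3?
-7.1

Distance in frame 1: 15.4. Distance in frame 3: 8.3.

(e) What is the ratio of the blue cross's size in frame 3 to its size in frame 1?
0.6×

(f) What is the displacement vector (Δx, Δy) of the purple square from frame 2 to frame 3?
(6.1, -4.8)

The purple square was at (6.3, 13.7) in frame 2 and (12.4, 8.9) in frame 3.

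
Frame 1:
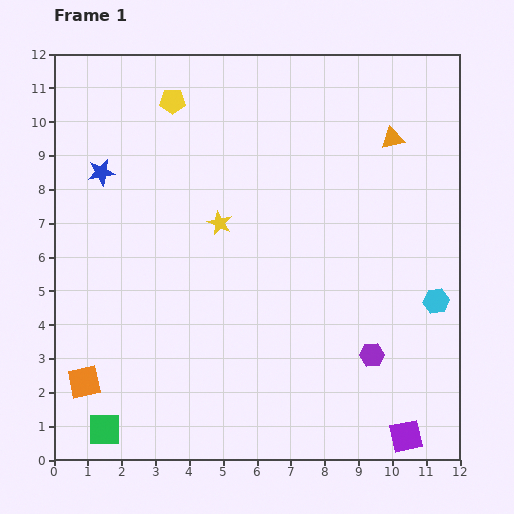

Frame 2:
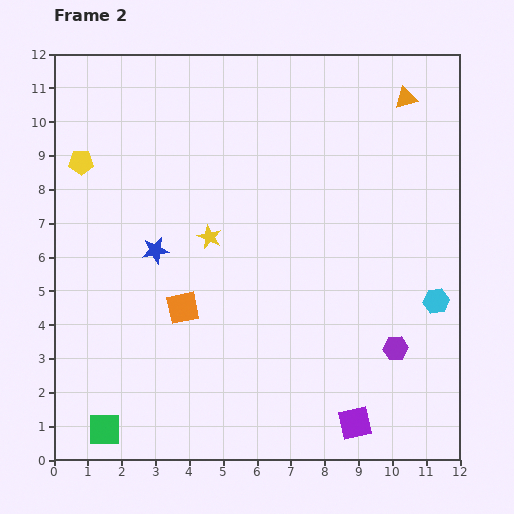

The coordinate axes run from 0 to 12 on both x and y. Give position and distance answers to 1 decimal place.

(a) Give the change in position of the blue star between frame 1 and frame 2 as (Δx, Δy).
(1.6, -2.3)

The blue star was at (1.4, 8.5) in frame 1 and (3.0, 6.2) in frame 2.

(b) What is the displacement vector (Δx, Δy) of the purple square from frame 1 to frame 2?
(-1.5, 0.4)

The purple square was at (10.4, 0.7) in frame 1 and (8.9, 1.1) in frame 2.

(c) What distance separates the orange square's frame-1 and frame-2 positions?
3.6

The orange square moved from (0.9, 2.3) to (3.8, 4.5), a distance of √(2.9² + 2.2²) ≈ 3.6.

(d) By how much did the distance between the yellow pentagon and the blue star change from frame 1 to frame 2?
+0.4

Distance in frame 1: 3.0. Distance in frame 2: 3.4.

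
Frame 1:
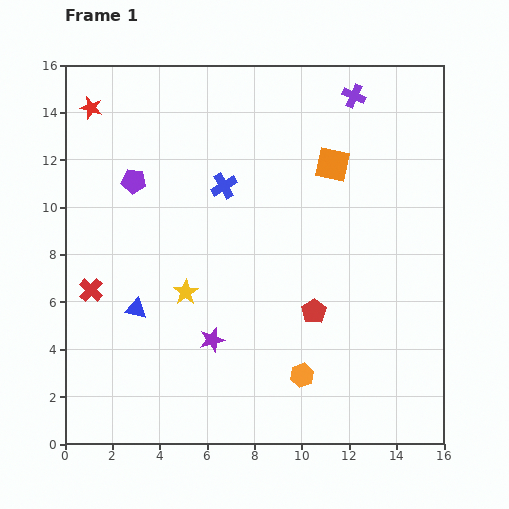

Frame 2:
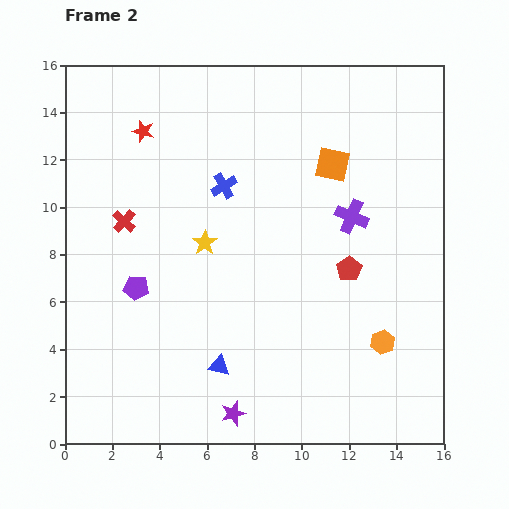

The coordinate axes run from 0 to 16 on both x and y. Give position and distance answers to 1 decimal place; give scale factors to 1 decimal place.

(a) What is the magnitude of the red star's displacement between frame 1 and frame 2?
2.4

The red star moved from (1.1, 14.2) to (3.3, 13.2), a distance of √(2.2² + 1.0²) ≈ 2.4.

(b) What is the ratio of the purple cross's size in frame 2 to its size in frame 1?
1.4×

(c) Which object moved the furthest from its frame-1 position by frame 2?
the purple cross

(moved 5.1; next 4.5)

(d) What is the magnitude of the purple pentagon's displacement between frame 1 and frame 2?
4.5

The purple pentagon moved from (2.9, 11.1) to (3.0, 6.6), a distance of √(0.1² + 4.5²) ≈ 4.5.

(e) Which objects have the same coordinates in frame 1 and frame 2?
the blue cross, the orange square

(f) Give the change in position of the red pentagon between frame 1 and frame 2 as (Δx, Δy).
(1.5, 1.8)

The red pentagon was at (10.5, 5.6) in frame 1 and (12.0, 7.4) in frame 2.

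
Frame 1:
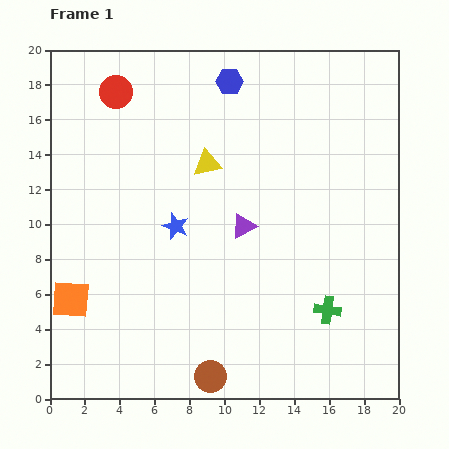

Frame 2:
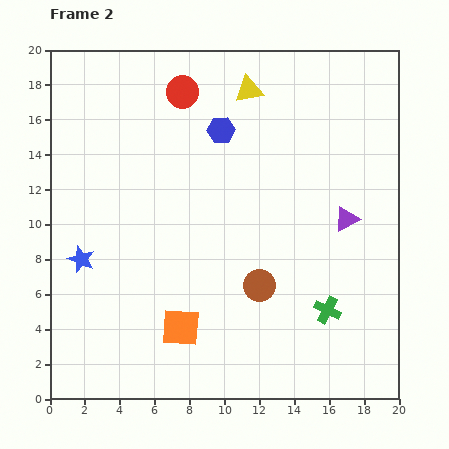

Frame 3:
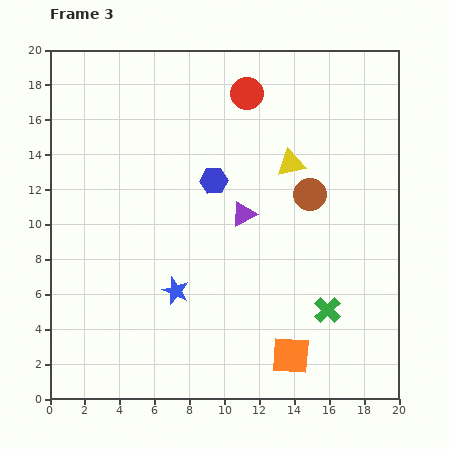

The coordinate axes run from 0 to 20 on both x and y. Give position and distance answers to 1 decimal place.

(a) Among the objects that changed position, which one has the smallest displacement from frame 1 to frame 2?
the blue hexagon

(moved 2.8)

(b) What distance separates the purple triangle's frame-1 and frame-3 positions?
0.7

The purple triangle moved from (11.1, 9.9) to (11.1, 10.6), a distance of √(0.0² + 0.7²) ≈ 0.7.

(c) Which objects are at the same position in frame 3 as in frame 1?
the green cross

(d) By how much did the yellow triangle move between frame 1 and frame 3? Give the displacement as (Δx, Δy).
(4.8, 0.0)

The yellow triangle was at (9.0, 13.5) in frame 1 and (13.8, 13.5) in frame 3.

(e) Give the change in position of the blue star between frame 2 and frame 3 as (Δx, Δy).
(5.4, -1.8)

The blue star was at (1.8, 8.0) in frame 2 and (7.2, 6.2) in frame 3.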